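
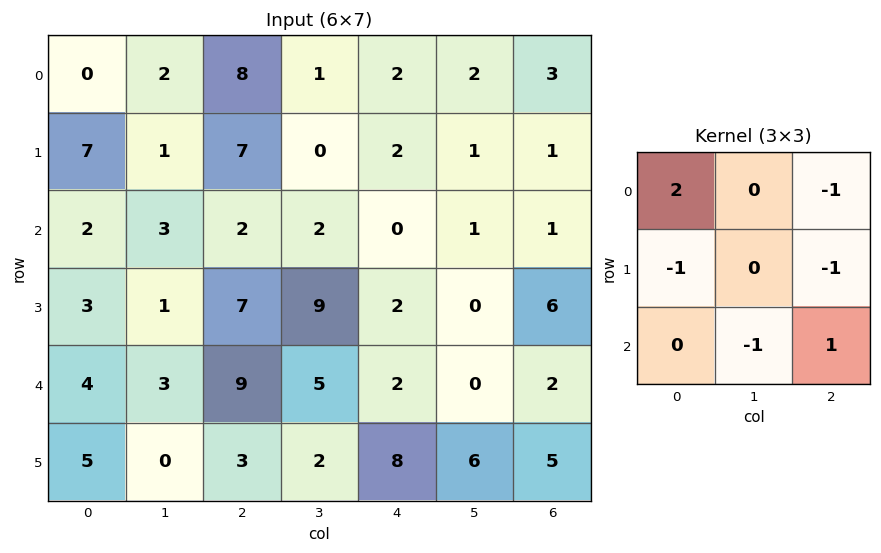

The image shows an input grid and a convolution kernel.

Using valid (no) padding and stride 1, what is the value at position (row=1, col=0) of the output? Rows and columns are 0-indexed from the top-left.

9

The receptive field on the input at this output position is [7 1 7 / 2 3 2 / 3 1 7]. Elementwise product with the kernel and sum: 7·2 + 7·-1 + 2·-1 + 2·-1 + 1·-1 + 7·1.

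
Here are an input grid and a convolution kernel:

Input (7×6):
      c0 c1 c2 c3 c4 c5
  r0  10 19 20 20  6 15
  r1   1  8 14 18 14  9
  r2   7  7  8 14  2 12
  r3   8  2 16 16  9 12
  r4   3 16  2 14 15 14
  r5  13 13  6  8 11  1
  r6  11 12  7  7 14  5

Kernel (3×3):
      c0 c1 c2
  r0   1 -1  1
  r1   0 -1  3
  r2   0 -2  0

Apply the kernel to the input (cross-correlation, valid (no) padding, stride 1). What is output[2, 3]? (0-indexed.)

The receptive field on the input at this output position is [14 2 12 / 16 9 12 / 14 15 14]. Elementwise product with the kernel and sum: 14·1 + 2·-1 + 12·1 + 9·-1 + 12·3 + 15·-2.

21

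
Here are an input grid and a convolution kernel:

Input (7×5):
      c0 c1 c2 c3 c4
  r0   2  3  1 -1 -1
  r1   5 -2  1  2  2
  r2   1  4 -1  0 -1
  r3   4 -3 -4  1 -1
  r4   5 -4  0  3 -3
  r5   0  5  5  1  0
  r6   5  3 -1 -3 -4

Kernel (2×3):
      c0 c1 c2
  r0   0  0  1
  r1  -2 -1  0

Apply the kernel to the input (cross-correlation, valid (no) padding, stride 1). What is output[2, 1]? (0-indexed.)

10

The receptive field on the input at this output position is [4 -1 0 / -3 -4 1]. Elementwise product with the kernel and sum: 0·1 + -3·-2 + -4·-1.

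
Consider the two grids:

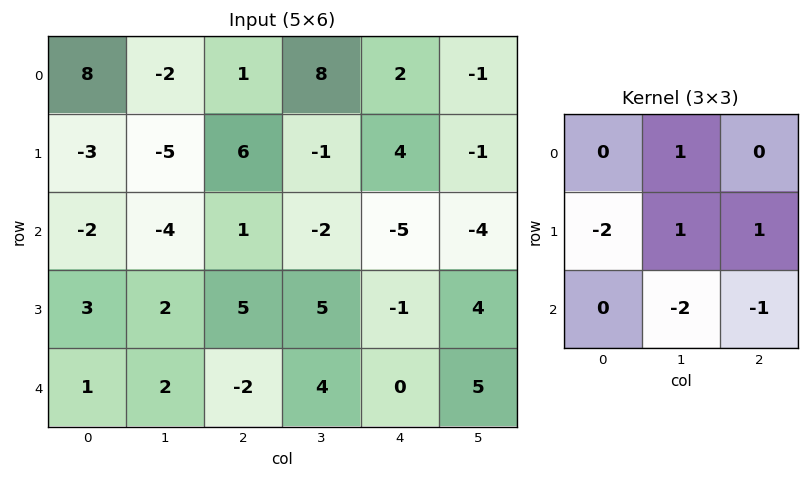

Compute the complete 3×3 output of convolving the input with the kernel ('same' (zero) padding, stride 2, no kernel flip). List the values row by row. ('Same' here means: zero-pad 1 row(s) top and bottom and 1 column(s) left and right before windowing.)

17 2 -22
-17 -2 -3
6 3 -4

Output[0,0]: The receptive field on the zero-padded input at this output position is [0 0 0 / 0 8 -2 / 0 -3 -5]. Elementwise product with the kernel and sum: 0·1 + 0·-2 + 8·1 + -2·1 + -3·-2 + -5·-1.
Output[0,1]: The receptive field on the zero-padded input at this output position is [0 0 0 / -2 1 8 / -5 6 -1]. Elementwise product with the kernel and sum: 0·1 + -2·-2 + 1·1 + 8·1 + 6·-2 + -1·-1.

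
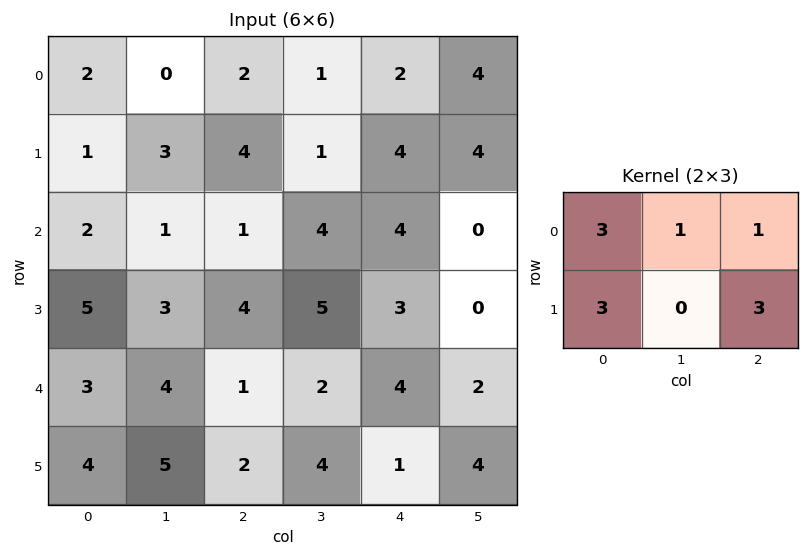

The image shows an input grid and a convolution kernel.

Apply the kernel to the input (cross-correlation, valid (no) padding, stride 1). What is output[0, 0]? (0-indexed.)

The receptive field on the input at this output position is [2 0 2 / 1 3 4]. Elementwise product with the kernel and sum: 2·3 + 0·1 + 2·1 + 1·3 + 4·3.

23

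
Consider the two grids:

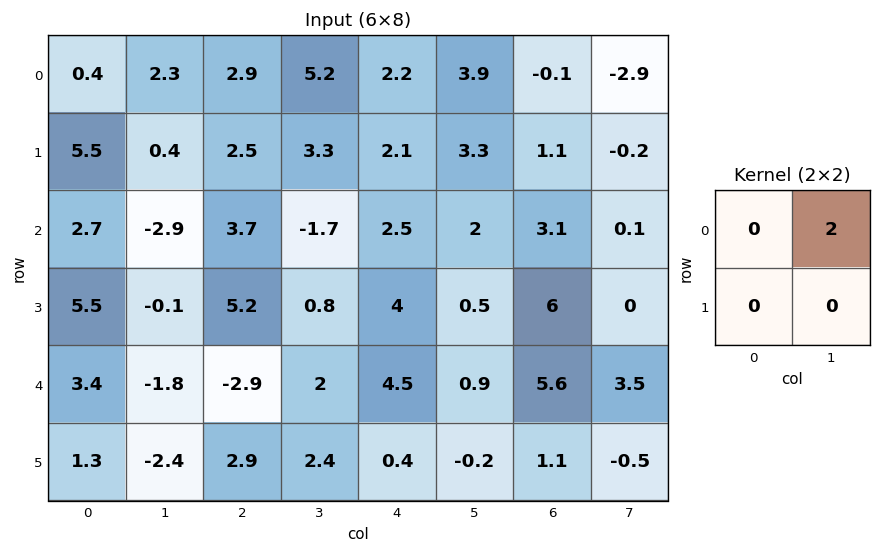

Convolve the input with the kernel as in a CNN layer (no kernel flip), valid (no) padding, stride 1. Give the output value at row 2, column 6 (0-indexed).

0.2

The receptive field on the input at this output position is [3.1 0.1 / 6 0]. Elementwise product with the kernel and sum: 0.1·2.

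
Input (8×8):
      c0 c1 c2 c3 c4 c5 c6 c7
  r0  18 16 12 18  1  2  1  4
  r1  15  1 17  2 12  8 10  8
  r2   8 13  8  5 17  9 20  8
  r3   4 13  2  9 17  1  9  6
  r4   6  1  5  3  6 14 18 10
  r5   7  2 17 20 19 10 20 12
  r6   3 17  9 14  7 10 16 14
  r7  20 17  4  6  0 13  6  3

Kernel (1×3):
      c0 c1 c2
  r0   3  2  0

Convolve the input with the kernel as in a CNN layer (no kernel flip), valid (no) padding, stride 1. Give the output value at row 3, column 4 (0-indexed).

53

The receptive field on the input at this output position is [17 1 9]. Elementwise product with the kernel and sum: 17·3 + 1·2.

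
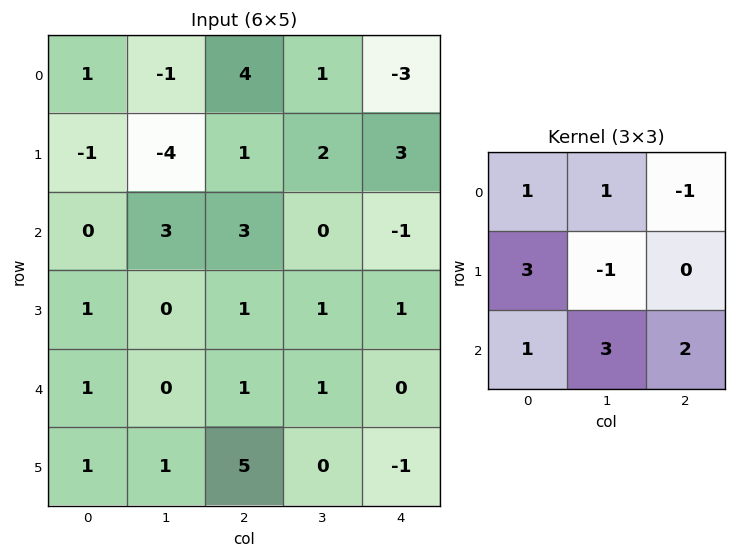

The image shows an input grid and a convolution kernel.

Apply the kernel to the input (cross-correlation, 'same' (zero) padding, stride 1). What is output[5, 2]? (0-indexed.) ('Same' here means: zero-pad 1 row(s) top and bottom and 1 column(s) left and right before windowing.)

The receptive field on the zero-padded input at this output position is [0 1 1 / 1 5 0 / 0 0 0]. Elementwise product with the kernel and sum: 0·1 + 1·1 + 1·-1 + 1·3 + 5·-1 + 0·1 + 0·3 + 0·2.

-2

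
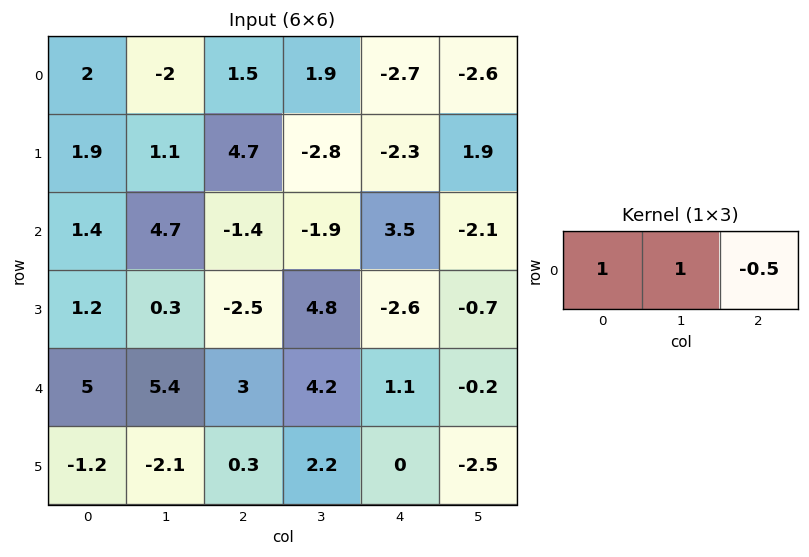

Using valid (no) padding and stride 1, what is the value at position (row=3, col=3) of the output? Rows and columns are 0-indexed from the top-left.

2.55

The receptive field on the input at this output position is [4.8 -2.6 -0.7]. Elementwise product with the kernel and sum: 4.8·1 + -2.6·1 + -0.7·-0.5.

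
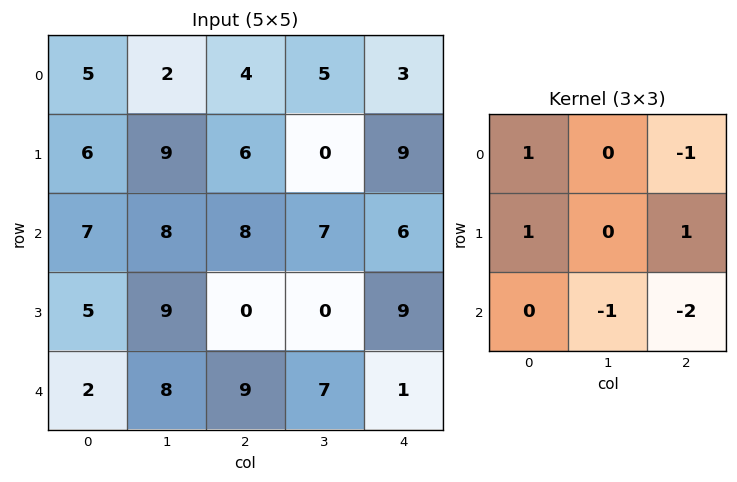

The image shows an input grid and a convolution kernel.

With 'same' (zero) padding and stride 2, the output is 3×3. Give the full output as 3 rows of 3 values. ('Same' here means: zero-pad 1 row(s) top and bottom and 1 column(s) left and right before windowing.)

Output[0,0]: The receptive field on the zero-padded input at this output position is [0 0 0 / 0 5 2 / 0 6 9]. Elementwise product with the kernel and sum: 0·1 + 0·-1 + 0·1 + 2·1 + 6·-1 + 9·-2.
Output[0,1]: The receptive field on the zero-padded input at this output position is [0 0 0 / 2 4 5 / 9 6 0]. Elementwise product with the kernel and sum: 0·1 + 0·-1 + 2·1 + 5·1 + 6·-1 + 0·-2.

-22 1 -4
-24 24 -2
-1 24 7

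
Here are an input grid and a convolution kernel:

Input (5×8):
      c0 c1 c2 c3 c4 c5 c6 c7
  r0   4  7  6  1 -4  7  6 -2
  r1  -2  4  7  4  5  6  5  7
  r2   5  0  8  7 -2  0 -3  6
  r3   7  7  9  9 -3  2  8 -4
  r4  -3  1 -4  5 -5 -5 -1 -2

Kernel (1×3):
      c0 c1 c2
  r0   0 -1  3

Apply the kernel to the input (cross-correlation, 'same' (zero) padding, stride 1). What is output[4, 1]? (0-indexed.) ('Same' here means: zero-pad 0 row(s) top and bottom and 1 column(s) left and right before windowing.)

-13

The receptive field on the zero-padded input at this output position is [-3 1 -4]. Elementwise product with the kernel and sum: 1·-1 + -4·3.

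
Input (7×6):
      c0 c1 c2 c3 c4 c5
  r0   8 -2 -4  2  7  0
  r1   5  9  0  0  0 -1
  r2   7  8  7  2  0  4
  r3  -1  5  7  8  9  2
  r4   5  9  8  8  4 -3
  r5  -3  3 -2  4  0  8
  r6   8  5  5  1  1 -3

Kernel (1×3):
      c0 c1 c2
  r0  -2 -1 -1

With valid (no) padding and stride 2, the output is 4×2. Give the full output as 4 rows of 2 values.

-10 -1
-29 -16
-27 -28
-26 -12

Output[0,0]: The receptive field on the input at this output position is [8 -2 -4]. Elementwise product with the kernel and sum: 8·-2 + -2·-1 + -4·-1.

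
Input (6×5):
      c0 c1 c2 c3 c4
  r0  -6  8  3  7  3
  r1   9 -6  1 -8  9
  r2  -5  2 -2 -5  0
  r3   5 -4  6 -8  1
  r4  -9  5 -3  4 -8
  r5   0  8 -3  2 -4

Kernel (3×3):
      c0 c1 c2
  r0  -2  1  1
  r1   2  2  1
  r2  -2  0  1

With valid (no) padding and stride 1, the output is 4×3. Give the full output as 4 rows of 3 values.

Output[0,0]: The receptive field on the input at this output position is [-6 8 3 / 9 -6 1 / -5 2 -2]. Elementwise product with the kernel and sum: -6·-2 + 8·1 + 3·1 + 9·2 + -6·2 + 1·1 + -5·-2 + -2·1.
Output[0,1]: The receptive field on the input at this output position is [8 3 7 / -6 1 -8 / 2 -2 -5]. Elementwise product with the kernel and sum: 8·-2 + 3·1 + 7·1 + -6·2 + 1·2 + -8·1 + 2·-2 + -5·1.

38 -33 3
-35 0 -26
33 -21 -6
-22 0 -23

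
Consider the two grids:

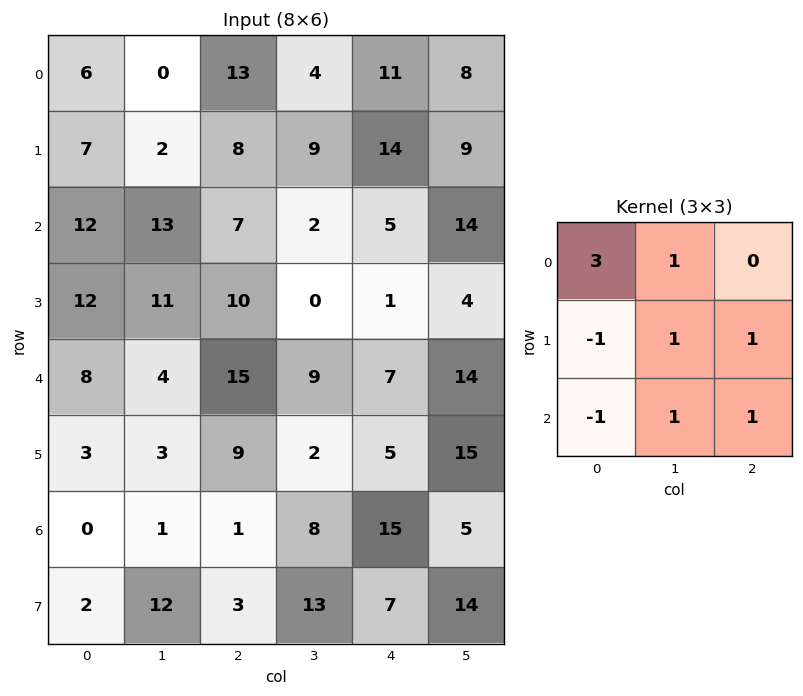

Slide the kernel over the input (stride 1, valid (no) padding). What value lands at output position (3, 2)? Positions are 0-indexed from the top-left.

29

The receptive field on the input at this output position is [10 0 1 / 15 9 7 / 9 2 5]. Elementwise product with the kernel and sum: 10·3 + 0·1 + 15·-1 + 9·1 + 7·1 + 9·-1 + 2·1 + 5·1.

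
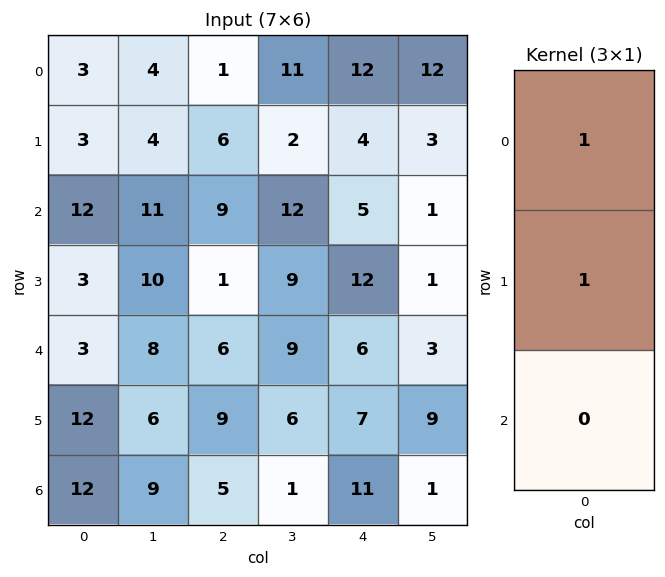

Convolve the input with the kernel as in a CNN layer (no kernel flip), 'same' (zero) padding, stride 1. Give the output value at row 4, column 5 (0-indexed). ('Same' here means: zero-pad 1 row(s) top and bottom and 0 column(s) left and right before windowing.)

4

The receptive field on the zero-padded input at this output position is [1 / 3 / 9]. Elementwise product with the kernel and sum: 1·1 + 3·1.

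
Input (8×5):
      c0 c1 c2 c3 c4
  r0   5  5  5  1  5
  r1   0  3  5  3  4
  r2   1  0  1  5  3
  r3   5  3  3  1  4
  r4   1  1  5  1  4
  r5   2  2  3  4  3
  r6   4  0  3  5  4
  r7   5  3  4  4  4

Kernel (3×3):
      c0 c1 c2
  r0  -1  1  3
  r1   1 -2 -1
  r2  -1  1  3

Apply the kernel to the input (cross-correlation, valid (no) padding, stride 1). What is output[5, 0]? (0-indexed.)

20

The receptive field on the input at this output position is [2 2 3 / 4 0 3 / 5 3 4]. Elementwise product with the kernel and sum: 2·-1 + 2·1 + 3·3 + 4·1 + 0·-2 + 3·-1 + 5·-1 + 3·1 + 4·3.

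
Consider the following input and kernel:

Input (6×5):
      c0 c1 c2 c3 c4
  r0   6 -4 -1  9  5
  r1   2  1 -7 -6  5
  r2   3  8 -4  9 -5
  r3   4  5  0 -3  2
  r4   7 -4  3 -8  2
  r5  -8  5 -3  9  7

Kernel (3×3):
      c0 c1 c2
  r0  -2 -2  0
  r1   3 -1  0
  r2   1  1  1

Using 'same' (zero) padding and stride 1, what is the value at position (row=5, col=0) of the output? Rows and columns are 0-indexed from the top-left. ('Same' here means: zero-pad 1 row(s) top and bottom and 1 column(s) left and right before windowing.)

-6

The receptive field on the zero-padded input at this output position is [0 7 -4 / 0 -8 5 / 0 0 0]. Elementwise product with the kernel and sum: 0·-2 + 7·-2 + 0·3 + -8·-1 + 0·1 + 0·1 + 0·1.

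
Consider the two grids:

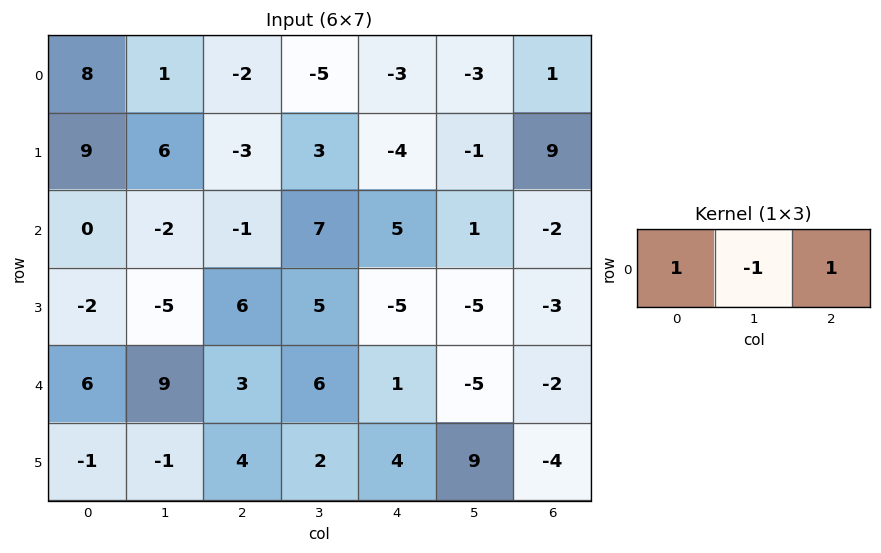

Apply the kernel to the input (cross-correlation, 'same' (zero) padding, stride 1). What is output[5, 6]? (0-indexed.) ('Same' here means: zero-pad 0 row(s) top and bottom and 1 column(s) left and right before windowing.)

13

The receptive field on the zero-padded input at this output position is [9 -4 0]. Elementwise product with the kernel and sum: 9·1 + -4·-1 + 0·1.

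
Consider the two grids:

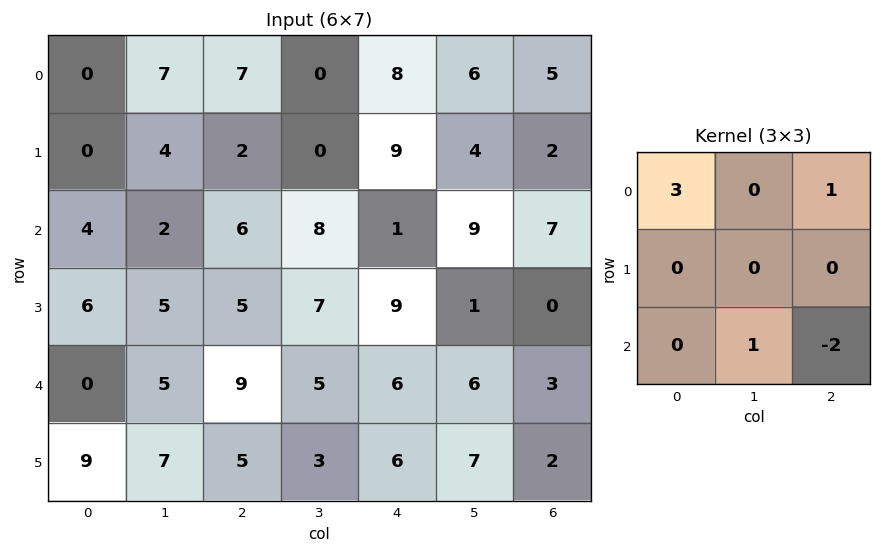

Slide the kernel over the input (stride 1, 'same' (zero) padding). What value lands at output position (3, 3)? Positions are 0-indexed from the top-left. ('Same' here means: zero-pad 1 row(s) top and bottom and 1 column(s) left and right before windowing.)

12

The receptive field on the zero-padded input at this output position is [6 8 1 / 5 7 9 / 9 5 6]. Elementwise product with the kernel and sum: 6·3 + 1·1 + 5·1 + 6·-2.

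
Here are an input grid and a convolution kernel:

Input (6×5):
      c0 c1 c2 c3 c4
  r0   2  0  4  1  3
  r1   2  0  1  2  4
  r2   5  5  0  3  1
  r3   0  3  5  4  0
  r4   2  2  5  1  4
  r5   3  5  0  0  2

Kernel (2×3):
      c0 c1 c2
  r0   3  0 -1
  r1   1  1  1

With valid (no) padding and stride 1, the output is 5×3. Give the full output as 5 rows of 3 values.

Output[0,0]: The receptive field on the input at this output position is [2 0 4 / 2 0 1]. Elementwise product with the kernel and sum: 2·3 + 4·-1 + 2·1 + 0·1 + 1·1.
Output[0,1]: The receptive field on the input at this output position is [0 4 1 / 0 1 2]. Elementwise product with the kernel and sum: 0·3 + 1·-1 + 0·1 + 1·1 + 2·1.

5 2 16
15 6 3
23 24 8
4 13 25
9 10 13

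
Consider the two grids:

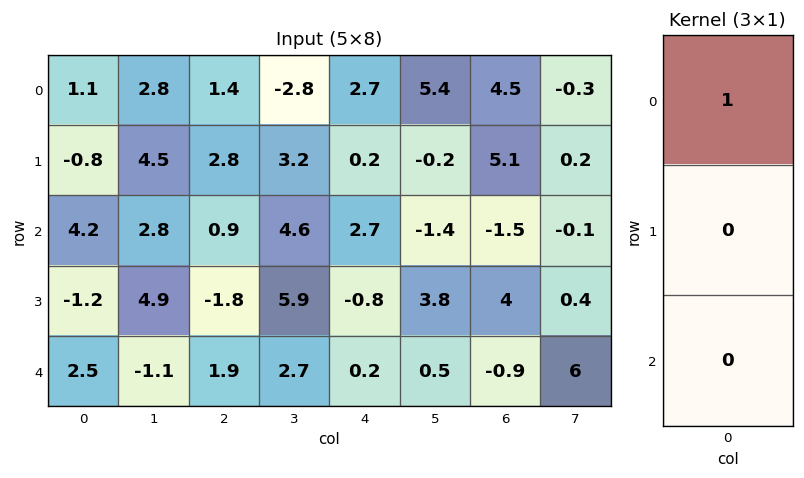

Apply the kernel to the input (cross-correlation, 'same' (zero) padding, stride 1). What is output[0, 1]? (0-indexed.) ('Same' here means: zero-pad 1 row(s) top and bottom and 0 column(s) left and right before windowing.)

The receptive field on the zero-padded input at this output position is [0 / 2.8 / 4.5]. Elementwise product with the kernel and sum: 0·1.

0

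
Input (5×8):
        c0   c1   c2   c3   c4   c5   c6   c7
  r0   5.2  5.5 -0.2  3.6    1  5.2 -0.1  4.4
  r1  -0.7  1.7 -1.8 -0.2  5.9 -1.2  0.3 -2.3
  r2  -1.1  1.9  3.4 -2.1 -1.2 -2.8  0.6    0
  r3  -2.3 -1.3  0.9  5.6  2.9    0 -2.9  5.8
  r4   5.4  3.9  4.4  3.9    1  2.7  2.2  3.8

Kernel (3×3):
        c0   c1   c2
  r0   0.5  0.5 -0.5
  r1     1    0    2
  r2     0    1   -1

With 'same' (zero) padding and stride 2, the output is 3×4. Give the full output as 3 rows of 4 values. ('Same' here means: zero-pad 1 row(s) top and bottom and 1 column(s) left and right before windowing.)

8.6 11.1 21.1 16.6
1.6 -6.95 -1.35 -10.8
7.3 8.7 13.55 5.95

Output[0,0]: The receptive field on the zero-padded input at this output position is [0 0 0 / 0 5.2 5.5 / 0 -0.7 1.7]. Elementwise product with the kernel and sum: 0·0.5 + 0·0.5 + 0·-0.5 + 0·1 + 5.5·2 + -0.7·1 + 1.7·-1.
Output[0,1]: The receptive field on the zero-padded input at this output position is [0 0 0 / 5.5 -0.2 3.6 / 1.7 -1.8 -0.2]. Elementwise product with the kernel and sum: 0·0.5 + 0·0.5 + 0·-0.5 + 5.5·1 + 3.6·2 + -1.8·1 + -0.2·-1.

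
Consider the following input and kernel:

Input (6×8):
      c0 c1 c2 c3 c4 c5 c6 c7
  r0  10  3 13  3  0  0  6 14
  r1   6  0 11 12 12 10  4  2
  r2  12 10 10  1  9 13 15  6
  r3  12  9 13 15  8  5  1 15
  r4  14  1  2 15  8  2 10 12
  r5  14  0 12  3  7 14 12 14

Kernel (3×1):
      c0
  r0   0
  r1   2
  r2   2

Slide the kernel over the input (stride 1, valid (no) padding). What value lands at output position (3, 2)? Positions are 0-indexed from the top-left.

28

The receptive field on the input at this output position is [13 / 2 / 12]. Elementwise product with the kernel and sum: 2·2 + 12·2.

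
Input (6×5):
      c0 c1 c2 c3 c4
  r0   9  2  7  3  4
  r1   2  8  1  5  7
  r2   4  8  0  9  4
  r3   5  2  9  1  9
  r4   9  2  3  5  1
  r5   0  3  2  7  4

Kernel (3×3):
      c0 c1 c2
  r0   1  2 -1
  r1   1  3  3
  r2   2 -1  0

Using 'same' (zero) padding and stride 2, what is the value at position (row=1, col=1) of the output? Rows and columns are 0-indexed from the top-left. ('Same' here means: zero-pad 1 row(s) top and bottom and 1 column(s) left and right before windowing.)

35

The receptive field on the zero-padded input at this output position is [8 1 5 / 8 0 9 / 2 9 1]. Elementwise product with the kernel and sum: 8·1 + 1·2 + 5·-1 + 8·1 + 0·3 + 9·3 + 2·2 + 9·-1.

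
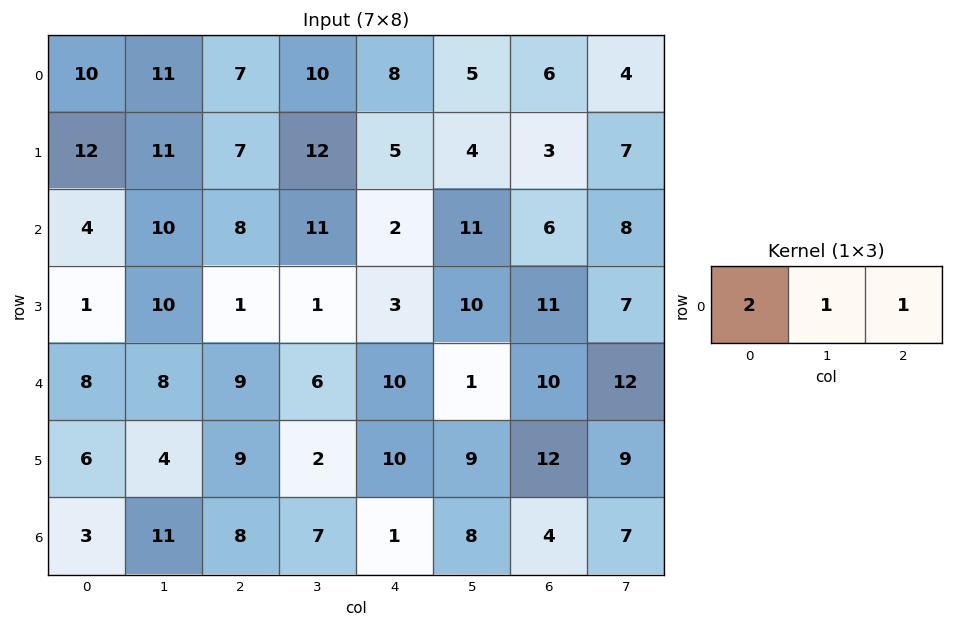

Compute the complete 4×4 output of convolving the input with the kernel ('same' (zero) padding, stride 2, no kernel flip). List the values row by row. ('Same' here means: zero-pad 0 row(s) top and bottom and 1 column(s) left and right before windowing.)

21 39 33 20
14 39 35 36
16 31 23 24
14 37 23 27

Output[0,0]: The receptive field on the zero-padded input at this output position is [0 10 11]. Elementwise product with the kernel and sum: 0·2 + 10·1 + 11·1.
Output[0,1]: The receptive field on the zero-padded input at this output position is [11 7 10]. Elementwise product with the kernel and sum: 11·2 + 7·1 + 10·1.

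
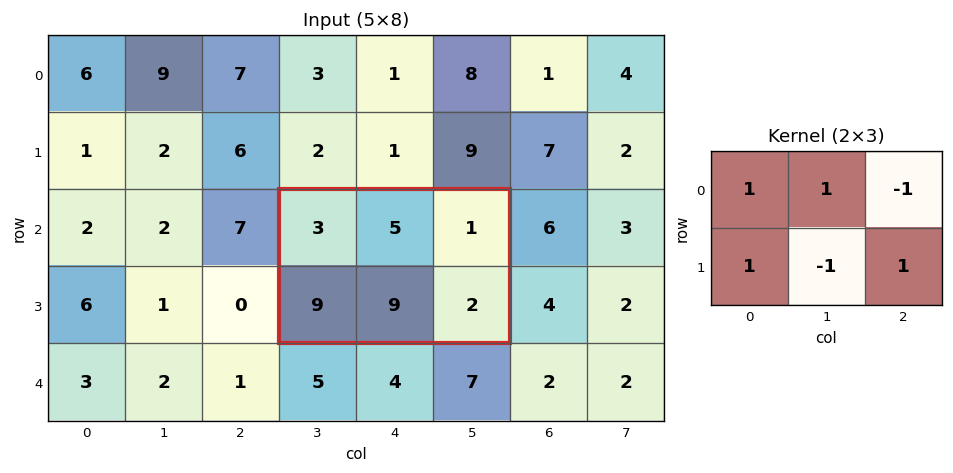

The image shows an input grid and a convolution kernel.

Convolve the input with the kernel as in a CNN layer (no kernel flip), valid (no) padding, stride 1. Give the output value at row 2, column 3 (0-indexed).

9

The receptive field on the input at this output position is [3 5 1 / 9 9 2]. Elementwise product with the kernel and sum: 3·1 + 5·1 + 1·-1 + 9·1 + 9·-1 + 2·1.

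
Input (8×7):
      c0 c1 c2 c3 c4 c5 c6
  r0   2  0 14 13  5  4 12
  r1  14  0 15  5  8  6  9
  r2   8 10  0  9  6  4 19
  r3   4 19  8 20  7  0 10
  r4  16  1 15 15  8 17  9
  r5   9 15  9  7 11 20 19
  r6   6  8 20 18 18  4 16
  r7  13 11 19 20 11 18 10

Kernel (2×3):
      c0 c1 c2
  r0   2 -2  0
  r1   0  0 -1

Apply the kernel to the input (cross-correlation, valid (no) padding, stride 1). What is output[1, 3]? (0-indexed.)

-10

The receptive field on the input at this output position is [5 8 6 / 9 6 4]. Elementwise product with the kernel and sum: 5·2 + 8·-2 + 4·-1.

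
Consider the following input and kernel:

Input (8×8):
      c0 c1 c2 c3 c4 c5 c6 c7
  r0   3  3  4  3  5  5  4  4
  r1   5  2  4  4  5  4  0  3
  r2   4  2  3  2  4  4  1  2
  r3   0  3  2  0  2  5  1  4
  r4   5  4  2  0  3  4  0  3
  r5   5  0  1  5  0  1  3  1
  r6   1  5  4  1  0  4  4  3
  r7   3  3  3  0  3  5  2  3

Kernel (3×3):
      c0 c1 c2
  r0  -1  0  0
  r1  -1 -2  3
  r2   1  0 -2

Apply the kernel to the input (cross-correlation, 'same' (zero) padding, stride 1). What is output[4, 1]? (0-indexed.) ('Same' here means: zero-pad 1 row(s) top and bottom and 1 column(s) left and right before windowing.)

The receptive field on the zero-padded input at this output position is [0 3 2 / 5 4 2 / 5 0 1]. Elementwise product with the kernel and sum: 0·-1 + 5·-1 + 4·-2 + 2·3 + 5·1 + 1·-2.

-4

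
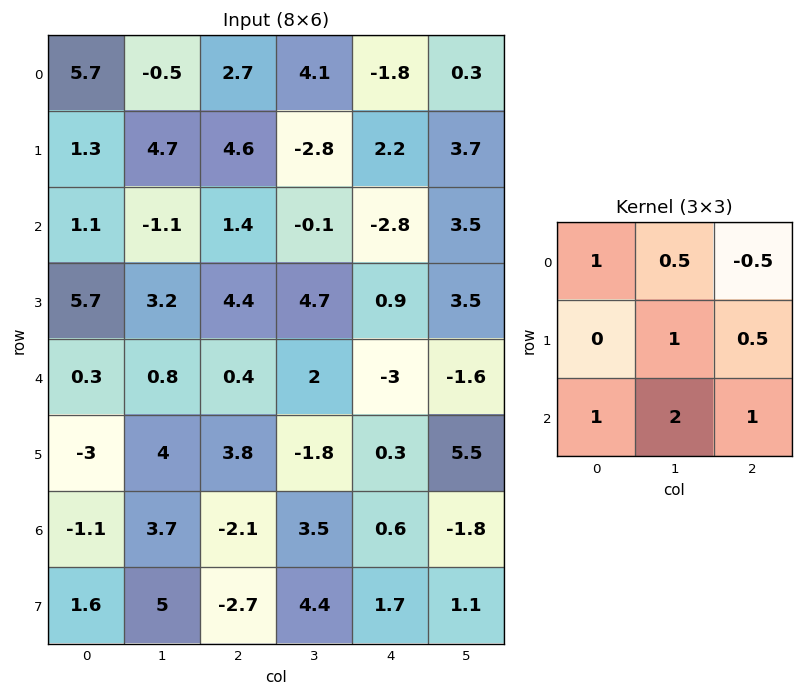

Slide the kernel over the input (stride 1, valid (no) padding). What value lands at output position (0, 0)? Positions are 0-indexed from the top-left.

11.4

The receptive field on the input at this output position is [5.7 -0.5 2.7 / 1.3 4.7 4.6 / 1.1 -1.1 1.4]. Elementwise product with the kernel and sum: 5.7·1 + -0.5·0.5 + 2.7·-0.5 + 4.7·1 + 4.6·0.5 + 1.1·1 + -1.1·2 + 1.4·1.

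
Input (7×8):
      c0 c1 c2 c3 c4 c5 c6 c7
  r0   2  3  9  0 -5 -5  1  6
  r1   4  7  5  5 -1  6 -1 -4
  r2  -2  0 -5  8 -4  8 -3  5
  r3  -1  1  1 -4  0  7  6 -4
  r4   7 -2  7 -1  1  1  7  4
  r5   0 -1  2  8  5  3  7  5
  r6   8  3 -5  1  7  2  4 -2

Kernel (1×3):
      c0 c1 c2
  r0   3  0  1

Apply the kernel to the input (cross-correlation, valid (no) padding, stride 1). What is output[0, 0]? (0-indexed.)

The receptive field on the input at this output position is [2 3 9]. Elementwise product with the kernel and sum: 2·3 + 9·1.

15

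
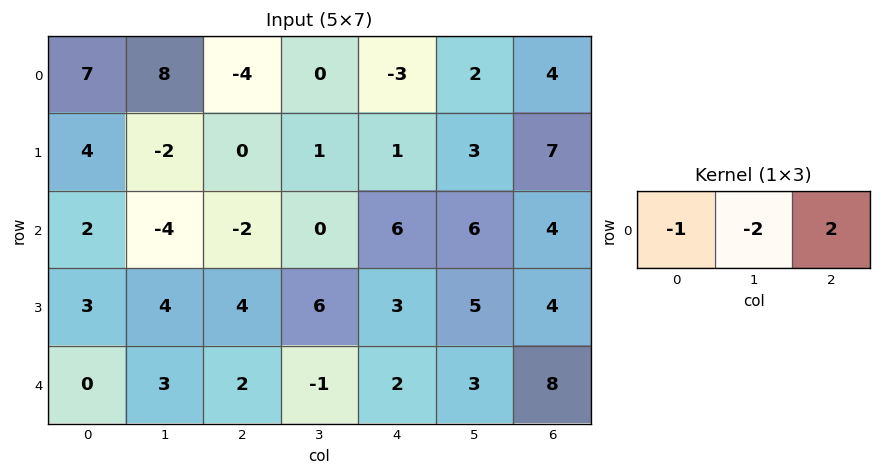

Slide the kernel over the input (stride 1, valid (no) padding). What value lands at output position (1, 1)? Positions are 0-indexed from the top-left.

4

The receptive field on the input at this output position is [-2 0 1]. Elementwise product with the kernel and sum: -2·-1 + 0·-2 + 1·2.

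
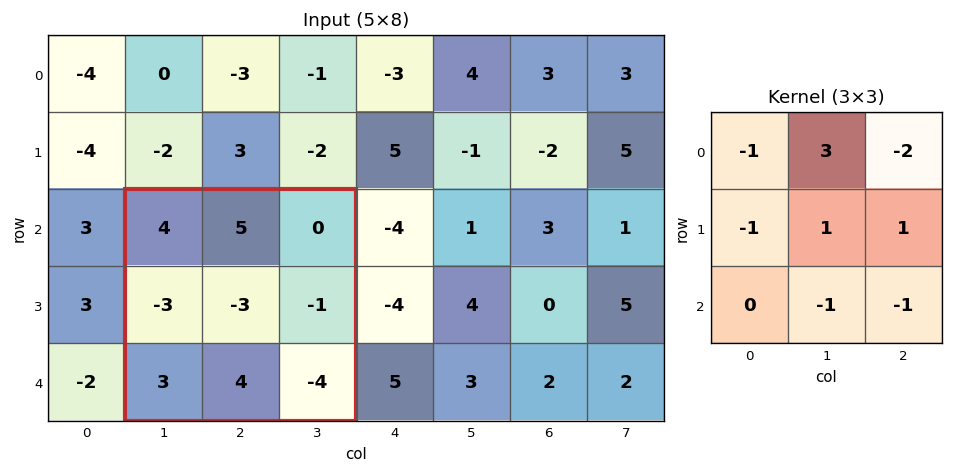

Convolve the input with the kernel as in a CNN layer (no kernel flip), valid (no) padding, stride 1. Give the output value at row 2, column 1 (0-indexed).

10

The receptive field on the input at this output position is [4 5 0 / -3 -3 -1 / 3 4 -4]. Elementwise product with the kernel and sum: 4·-1 + 5·3 + 0·-2 + -3·-1 + -3·1 + -1·1 + 4·-1 + -4·-1.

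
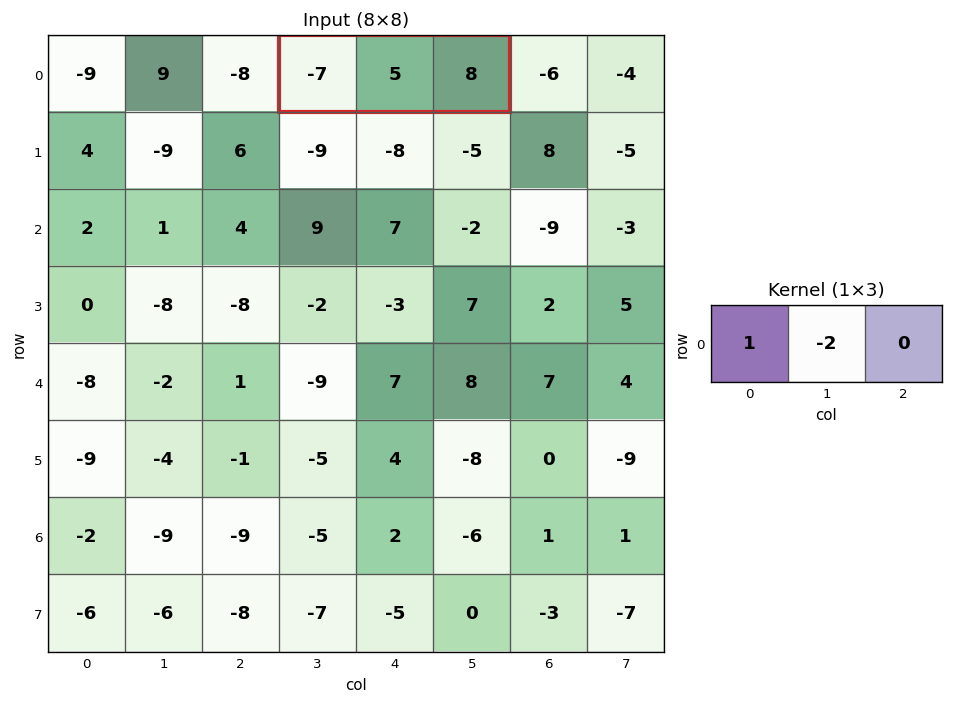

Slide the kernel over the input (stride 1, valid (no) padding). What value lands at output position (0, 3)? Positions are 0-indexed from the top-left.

The receptive field on the input at this output position is [-7 5 8]. Elementwise product with the kernel and sum: -7·1 + 5·-2.

-17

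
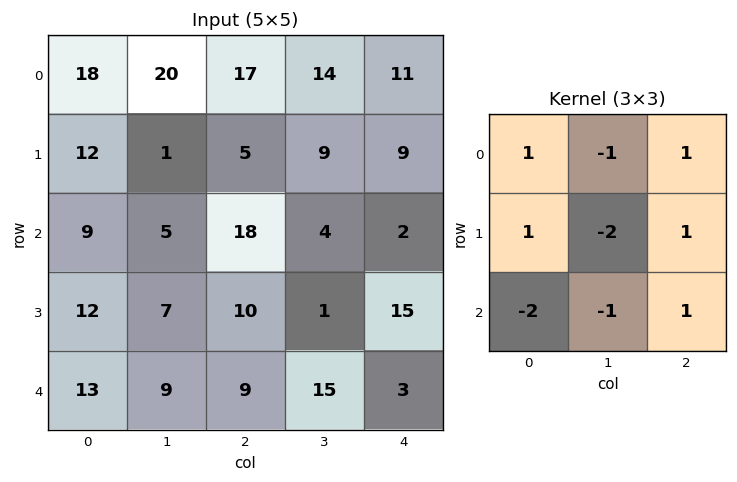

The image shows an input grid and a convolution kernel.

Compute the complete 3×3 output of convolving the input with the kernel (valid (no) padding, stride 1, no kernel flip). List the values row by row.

Output[0,0]: The receptive field on the input at this output position is [18 20 17 / 12 1 5 / 9 5 18]. Elementwise product with the kernel and sum: 18·1 + 20·-1 + 17·1 + 12·1 + 1·-2 + 5·1 + 9·-2 + 5·-1 + 18·1.
Output[0,1]: The receptive field on the input at this output position is [20 17 14 / 1 5 9 / 5 18 4]. Elementwise product with the kernel and sum: 20·1 + 17·-1 + 14·1 + 1·1 + 5·-2 + 9·1 + 5·-2 + 18·-1 + 4·1.

25 -7 -28
12 -45 11
4 -33 9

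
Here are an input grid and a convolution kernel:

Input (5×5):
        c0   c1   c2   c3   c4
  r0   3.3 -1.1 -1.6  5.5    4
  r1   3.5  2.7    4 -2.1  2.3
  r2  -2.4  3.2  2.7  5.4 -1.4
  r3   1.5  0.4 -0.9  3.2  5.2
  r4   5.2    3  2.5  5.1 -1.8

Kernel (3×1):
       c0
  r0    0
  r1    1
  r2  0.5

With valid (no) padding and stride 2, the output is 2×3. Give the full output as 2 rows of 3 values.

Output[0,0]: The receptive field on the input at this output position is [3.3 / 3.5 / -2.4]. Elementwise product with the kernel and sum: 3.5·1 + -2.4·0.5.
Output[0,1]: The receptive field on the input at this output position is [-1.6 / 4 / 2.7]. Elementwise product with the kernel and sum: 4·1 + 2.7·0.5.

2.3 5.35 1.6
4.1 0.35 4.3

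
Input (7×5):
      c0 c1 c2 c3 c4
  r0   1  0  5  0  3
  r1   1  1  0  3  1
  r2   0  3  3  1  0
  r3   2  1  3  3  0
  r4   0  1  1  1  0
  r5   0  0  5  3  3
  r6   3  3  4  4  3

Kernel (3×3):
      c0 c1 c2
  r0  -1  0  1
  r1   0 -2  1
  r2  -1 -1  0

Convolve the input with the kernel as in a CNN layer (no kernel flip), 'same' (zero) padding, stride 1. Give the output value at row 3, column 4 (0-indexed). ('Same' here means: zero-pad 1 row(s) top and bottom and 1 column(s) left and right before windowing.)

The receptive field on the zero-padded input at this output position is [1 0 0 / 3 0 0 / 1 0 0]. Elementwise product with the kernel and sum: 1·-1 + 0·1 + 0·-2 + 0·1 + 1·-1 + 0·-1.

-2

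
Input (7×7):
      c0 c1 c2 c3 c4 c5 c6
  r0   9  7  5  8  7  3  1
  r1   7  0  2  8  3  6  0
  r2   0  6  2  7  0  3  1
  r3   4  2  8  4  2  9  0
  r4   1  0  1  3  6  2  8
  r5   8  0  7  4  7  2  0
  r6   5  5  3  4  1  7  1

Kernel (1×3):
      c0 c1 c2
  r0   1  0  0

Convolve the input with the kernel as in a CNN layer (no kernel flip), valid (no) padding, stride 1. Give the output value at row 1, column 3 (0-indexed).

The receptive field on the input at this output position is [8 3 6]. Elementwise product with the kernel and sum: 8·1.

8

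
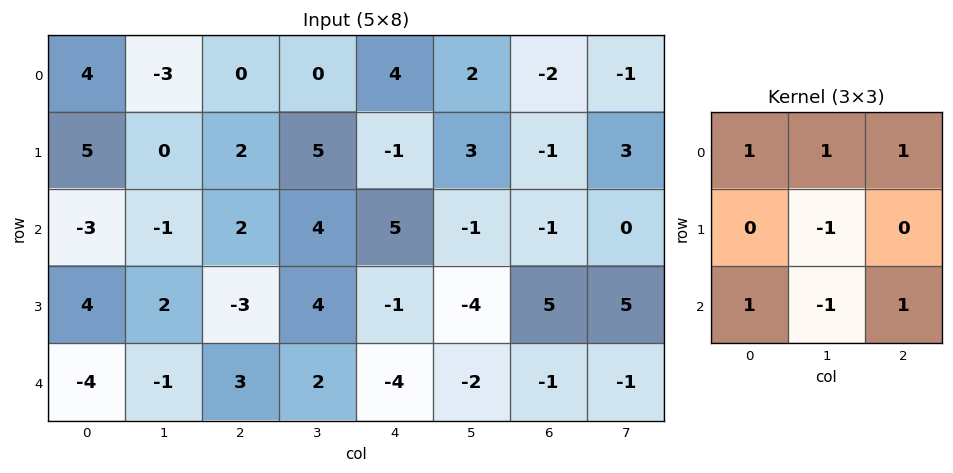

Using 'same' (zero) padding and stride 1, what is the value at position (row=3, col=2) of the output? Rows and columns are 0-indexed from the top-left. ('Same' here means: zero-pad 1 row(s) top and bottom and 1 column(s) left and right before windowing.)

6

The receptive field on the zero-padded input at this output position is [-1 2 4 / 2 -3 4 / -1 3 2]. Elementwise product with the kernel and sum: -1·1 + 2·1 + 4·1 + -3·-1 + -1·1 + 3·-1 + 2·1.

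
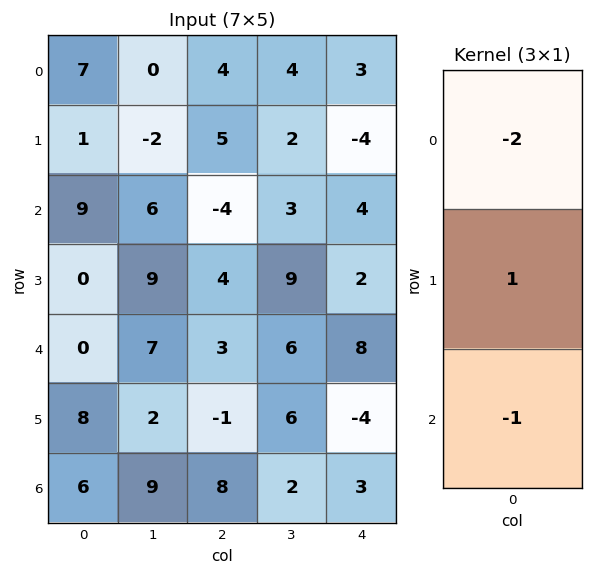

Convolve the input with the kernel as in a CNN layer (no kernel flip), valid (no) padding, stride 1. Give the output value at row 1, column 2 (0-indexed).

The receptive field on the input at this output position is [5 / -4 / 4]. Elementwise product with the kernel and sum: 5·-2 + -4·1 + 4·-1.

-18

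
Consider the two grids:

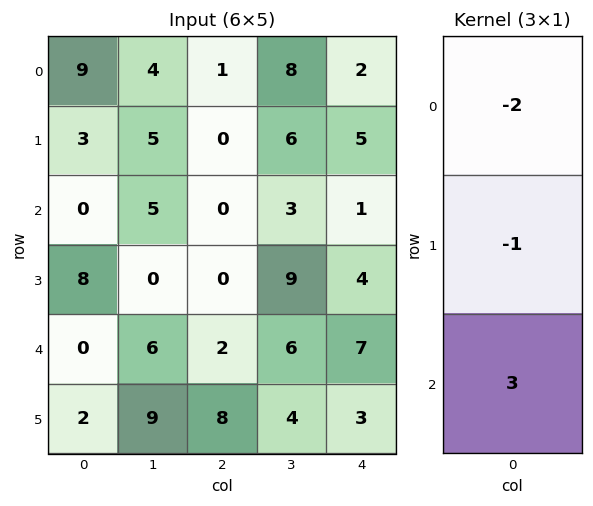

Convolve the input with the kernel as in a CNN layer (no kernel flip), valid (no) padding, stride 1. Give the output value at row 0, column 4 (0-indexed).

The receptive field on the input at this output position is [2 / 5 / 1]. Elementwise product with the kernel and sum: 2·-2 + 5·-1 + 1·3.

-6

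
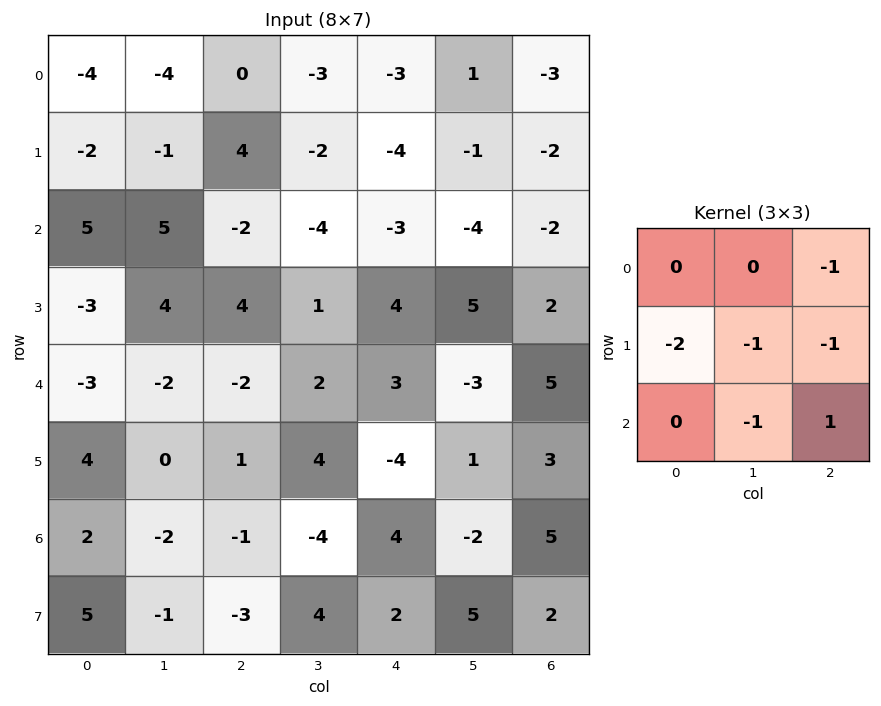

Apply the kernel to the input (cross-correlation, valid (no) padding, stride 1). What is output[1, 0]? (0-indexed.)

-17

The receptive field on the input at this output position is [-2 -1 4 / 5 5 -2 / -3 4 4]. Elementwise product with the kernel and sum: 4·-1 + 5·-2 + 5·-1 + -2·-1 + 4·-1 + 4·1.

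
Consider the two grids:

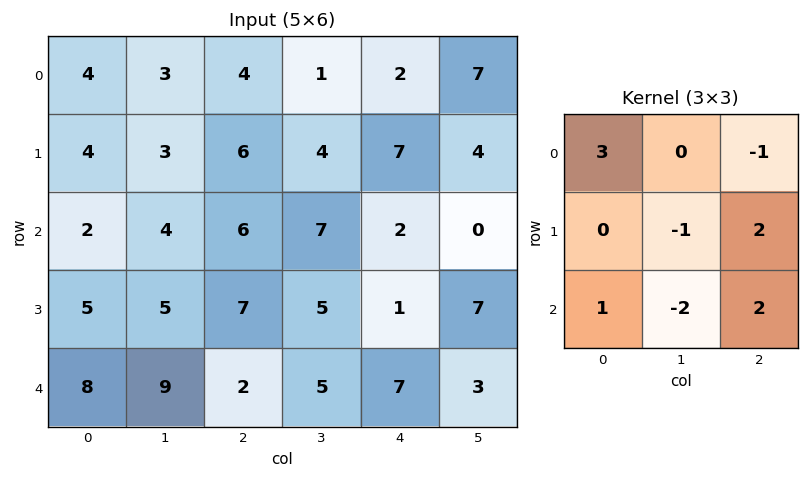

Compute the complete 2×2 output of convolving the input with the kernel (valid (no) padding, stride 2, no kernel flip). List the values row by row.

23 16
3 19

Output[0,0]: The receptive field on the input at this output position is [4 3 4 / 4 3 6 / 2 4 6]. Elementwise product with the kernel and sum: 4·3 + 4·-1 + 3·-1 + 6·2 + 2·1 + 4·-2 + 6·2.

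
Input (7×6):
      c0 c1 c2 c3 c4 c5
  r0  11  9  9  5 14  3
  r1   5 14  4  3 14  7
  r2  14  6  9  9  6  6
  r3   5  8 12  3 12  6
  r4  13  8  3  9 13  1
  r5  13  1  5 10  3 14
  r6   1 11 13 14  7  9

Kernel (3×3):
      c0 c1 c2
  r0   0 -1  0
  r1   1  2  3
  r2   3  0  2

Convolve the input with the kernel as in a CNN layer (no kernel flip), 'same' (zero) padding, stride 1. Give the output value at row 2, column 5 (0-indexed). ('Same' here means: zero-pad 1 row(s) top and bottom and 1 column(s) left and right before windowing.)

47

The receptive field on the zero-padded input at this output position is [14 7 0 / 6 6 0 / 12 6 0]. Elementwise product with the kernel and sum: 7·-1 + 6·1 + 6·2 + 0·3 + 12·3 + 0·2.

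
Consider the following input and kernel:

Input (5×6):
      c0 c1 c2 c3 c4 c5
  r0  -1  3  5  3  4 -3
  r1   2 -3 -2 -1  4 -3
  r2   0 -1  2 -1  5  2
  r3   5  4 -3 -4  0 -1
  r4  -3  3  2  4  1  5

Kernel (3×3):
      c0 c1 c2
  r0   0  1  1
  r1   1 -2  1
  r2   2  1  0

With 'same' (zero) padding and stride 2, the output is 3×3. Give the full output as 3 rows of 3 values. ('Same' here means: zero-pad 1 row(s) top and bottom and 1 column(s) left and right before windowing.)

Output[0,0]: The receptive field on the zero-padded input at this output position is [0 0 0 / 0 -1 3 / 0 2 -3]. Elementwise product with the kernel and sum: 0·1 + 0·1 + 0·1 + -1·-2 + 3·1 + 0·2 + 2·1.
Output[0,1]: The receptive field on the zero-padded input at this output position is [0 0 0 / 3 5 3 / -3 -2 -1]. Elementwise product with the kernel and sum: 0·1 + 0·1 + 3·1 + 5·-2 + 3·1 + -3·2 + -2·1.

7 -12 -6
3 -4 -16
18 -4 6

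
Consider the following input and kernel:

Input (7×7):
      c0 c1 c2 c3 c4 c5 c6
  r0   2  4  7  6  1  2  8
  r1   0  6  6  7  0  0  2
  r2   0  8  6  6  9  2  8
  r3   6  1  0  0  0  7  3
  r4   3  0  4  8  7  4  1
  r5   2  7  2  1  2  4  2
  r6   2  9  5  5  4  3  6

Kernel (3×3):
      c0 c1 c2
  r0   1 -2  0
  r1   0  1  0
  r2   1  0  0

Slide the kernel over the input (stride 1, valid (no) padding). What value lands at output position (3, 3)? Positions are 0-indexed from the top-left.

The receptive field on the input at this output position is [0 0 7 / 8 7 4 / 1 2 4]. Elementwise product with the kernel and sum: 0·1 + 0·-2 + 7·1 + 1·1.

8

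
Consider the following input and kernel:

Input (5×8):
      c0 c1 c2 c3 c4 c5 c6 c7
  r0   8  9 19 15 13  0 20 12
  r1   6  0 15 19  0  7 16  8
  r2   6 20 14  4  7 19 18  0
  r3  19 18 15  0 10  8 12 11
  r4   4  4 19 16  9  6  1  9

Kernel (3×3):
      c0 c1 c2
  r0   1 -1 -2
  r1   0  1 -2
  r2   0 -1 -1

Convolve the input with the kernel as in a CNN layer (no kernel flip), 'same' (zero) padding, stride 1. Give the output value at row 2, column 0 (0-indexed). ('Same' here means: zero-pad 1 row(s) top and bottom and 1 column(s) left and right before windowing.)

The receptive field on the zero-padded input at this output position is [0 6 0 / 0 6 20 / 0 19 18]. Elementwise product with the kernel and sum: 0·1 + 6·-1 + 0·-2 + 6·1 + 20·-2 + 19·-1 + 18·-1.

-77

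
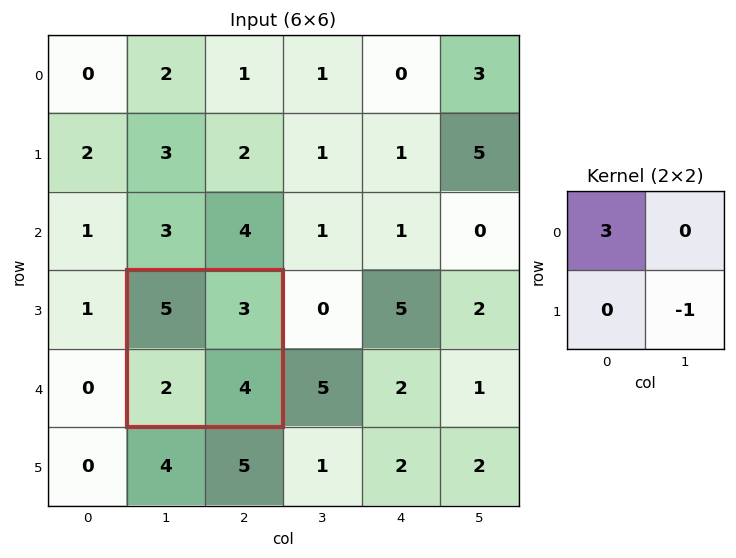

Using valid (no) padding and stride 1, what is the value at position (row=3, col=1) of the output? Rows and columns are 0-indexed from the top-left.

11

The receptive field on the input at this output position is [5 3 / 2 4]. Elementwise product with the kernel and sum: 5·3 + 4·-1.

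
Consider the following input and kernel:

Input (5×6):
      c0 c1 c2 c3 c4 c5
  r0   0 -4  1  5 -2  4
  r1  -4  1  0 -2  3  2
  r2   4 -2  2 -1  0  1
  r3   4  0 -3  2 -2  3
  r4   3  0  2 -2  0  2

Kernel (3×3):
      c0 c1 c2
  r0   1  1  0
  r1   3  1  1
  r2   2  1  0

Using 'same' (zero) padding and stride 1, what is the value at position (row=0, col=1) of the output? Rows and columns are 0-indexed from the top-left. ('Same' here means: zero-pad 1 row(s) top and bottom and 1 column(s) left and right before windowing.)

-10

The receptive field on the zero-padded input at this output position is [0 0 0 / 0 -4 1 / -4 1 0]. Elementwise product with the kernel and sum: 0·1 + 0·1 + 0·3 + -4·1 + 1·1 + -4·2 + 1·1.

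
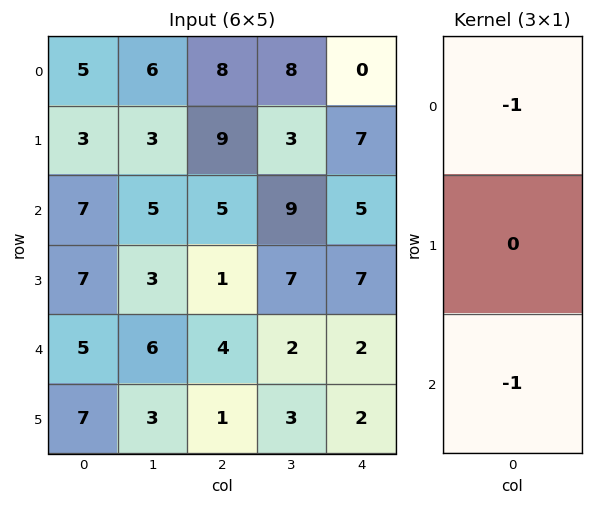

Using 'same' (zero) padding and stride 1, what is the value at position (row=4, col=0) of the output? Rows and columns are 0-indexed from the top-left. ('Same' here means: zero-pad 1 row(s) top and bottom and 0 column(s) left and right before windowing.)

-14

The receptive field on the zero-padded input at this output position is [7 / 5 / 7]. Elementwise product with the kernel and sum: 7·-1 + 7·-1.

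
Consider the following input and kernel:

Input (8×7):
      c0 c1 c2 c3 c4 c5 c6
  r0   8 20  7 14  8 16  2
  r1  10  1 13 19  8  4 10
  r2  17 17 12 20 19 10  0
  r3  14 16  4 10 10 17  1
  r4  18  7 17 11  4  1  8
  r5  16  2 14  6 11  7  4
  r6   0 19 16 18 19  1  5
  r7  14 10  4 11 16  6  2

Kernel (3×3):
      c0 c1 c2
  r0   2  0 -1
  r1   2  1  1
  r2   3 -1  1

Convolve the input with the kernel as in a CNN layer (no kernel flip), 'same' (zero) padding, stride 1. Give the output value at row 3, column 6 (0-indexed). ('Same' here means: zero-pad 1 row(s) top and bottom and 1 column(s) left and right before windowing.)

The receptive field on the zero-padded input at this output position is [10 0 0 / 17 1 0 / 1 8 0]. Elementwise product with the kernel and sum: 10·2 + 0·-1 + 17·2 + 1·1 + 0·1 + 1·3 + 8·-1 + 0·1.

50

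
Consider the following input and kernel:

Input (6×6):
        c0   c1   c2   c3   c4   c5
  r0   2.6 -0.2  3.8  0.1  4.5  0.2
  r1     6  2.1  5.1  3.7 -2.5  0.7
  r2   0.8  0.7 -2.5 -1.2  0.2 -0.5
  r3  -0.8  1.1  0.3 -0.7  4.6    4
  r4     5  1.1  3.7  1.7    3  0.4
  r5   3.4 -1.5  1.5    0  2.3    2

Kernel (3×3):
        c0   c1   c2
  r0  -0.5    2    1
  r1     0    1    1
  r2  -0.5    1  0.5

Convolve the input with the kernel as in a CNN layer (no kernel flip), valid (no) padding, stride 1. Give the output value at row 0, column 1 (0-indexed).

13.15

The receptive field on the input at this output position is [-0.2 3.8 0.1 / 2.1 5.1 3.7 / 0.7 -2.5 -1.2]. Elementwise product with the kernel and sum: -0.2·-0.5 + 3.8·2 + 0.1·1 + 5.1·1 + 3.7·1 + 0.7·-0.5 + -2.5·1 + -1.2·0.5.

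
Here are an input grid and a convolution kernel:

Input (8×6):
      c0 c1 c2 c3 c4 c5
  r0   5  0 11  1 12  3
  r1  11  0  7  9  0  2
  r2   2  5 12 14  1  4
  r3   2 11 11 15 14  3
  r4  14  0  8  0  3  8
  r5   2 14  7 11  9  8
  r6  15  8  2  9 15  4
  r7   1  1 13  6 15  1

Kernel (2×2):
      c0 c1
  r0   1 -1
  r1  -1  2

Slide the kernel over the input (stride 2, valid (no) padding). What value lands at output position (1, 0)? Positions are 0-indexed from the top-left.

17

The receptive field on the input at this output position is [2 5 / 2 11]. Elementwise product with the kernel and sum: 2·1 + 5·-1 + 2·-1 + 11·2.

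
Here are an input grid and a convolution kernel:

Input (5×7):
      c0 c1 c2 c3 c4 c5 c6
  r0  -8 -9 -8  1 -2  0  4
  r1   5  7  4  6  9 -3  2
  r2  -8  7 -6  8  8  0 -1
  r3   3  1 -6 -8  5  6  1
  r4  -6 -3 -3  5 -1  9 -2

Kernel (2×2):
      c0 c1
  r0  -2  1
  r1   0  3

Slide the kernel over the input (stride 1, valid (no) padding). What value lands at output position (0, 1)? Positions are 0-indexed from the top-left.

22

The receptive field on the input at this output position is [-9 -8 / 7 4]. Elementwise product with the kernel and sum: -9·-2 + -8·1 + 4·3.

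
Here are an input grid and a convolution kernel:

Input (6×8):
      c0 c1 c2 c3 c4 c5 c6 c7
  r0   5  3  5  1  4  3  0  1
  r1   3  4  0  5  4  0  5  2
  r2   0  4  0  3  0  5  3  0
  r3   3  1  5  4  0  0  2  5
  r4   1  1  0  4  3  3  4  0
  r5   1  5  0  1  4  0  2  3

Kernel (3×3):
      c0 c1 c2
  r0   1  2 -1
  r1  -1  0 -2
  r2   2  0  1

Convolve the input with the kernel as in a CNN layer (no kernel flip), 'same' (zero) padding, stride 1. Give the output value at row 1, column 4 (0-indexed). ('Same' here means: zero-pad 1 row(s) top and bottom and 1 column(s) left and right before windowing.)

12

The receptive field on the zero-padded input at this output position is [1 4 3 / 5 4 0 / 3 0 5]. Elementwise product with the kernel and sum: 1·1 + 4·2 + 3·-1 + 5·-1 + 0·-2 + 3·2 + 5·1.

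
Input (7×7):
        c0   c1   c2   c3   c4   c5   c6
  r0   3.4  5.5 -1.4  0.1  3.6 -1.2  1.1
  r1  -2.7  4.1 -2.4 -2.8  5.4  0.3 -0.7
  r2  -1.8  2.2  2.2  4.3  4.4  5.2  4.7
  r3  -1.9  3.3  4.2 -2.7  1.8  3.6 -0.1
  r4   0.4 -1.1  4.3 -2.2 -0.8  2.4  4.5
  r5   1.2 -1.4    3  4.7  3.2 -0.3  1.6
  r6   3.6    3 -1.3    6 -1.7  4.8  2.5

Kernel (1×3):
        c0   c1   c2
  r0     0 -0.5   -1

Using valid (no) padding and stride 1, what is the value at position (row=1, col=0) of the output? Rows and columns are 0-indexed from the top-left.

The receptive field on the input at this output position is [-2.7 4.1 -2.4]. Elementwise product with the kernel and sum: 4.1·-0.5 + -2.4·-1.

0.35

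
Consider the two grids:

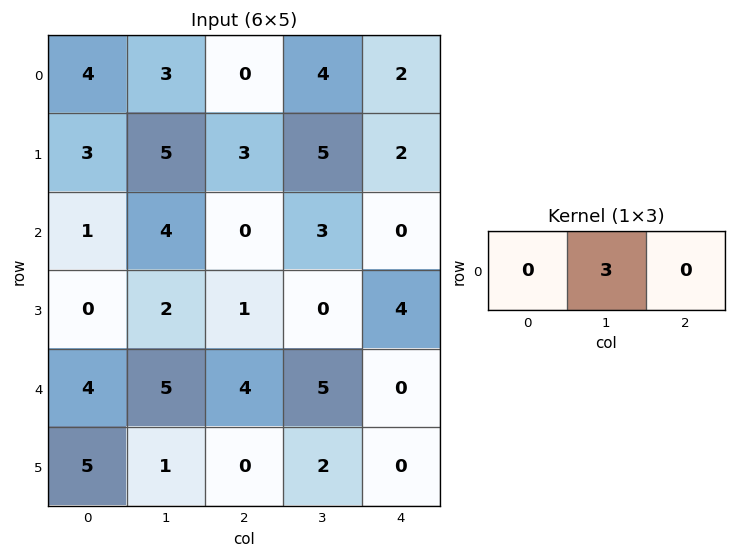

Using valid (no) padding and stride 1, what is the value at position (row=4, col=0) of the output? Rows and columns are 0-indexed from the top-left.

15

The receptive field on the input at this output position is [4 5 4]. Elementwise product with the kernel and sum: 5·3.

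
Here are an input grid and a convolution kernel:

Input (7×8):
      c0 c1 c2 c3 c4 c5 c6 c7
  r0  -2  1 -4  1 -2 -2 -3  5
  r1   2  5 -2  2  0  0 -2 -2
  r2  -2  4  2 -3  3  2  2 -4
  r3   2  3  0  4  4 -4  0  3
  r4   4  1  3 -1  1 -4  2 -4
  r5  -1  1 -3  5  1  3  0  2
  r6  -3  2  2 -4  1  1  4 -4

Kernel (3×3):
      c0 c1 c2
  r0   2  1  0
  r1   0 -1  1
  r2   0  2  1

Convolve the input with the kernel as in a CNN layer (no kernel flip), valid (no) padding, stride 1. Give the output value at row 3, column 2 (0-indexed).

The receptive field on the input at this output position is [0 4 4 / 3 -1 1 / -3 5 1]. Elementwise product with the kernel and sum: 0·2 + 4·1 + -1·-1 + 1·1 + 5·2 + 1·1.

17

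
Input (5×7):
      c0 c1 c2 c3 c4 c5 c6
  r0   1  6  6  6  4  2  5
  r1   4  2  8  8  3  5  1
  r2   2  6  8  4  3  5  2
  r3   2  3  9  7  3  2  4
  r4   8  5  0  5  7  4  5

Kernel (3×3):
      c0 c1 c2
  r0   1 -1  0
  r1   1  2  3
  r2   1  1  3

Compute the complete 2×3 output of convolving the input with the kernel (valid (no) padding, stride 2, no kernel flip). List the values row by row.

Output[0,0]: The receptive field on the input at this output position is [1 6 6 / 4 2 8 / 2 6 8]. Elementwise product with the kernel and sum: 1·1 + 6·-1 + 4·1 + 2·2 + 8·3 + 2·1 + 6·1 + 8·3.
Output[0,1]: The receptive field on the input at this output position is [6 6 4 / 8 8 3 / 8 4 3]. Elementwise product with the kernel and sum: 6·1 + 6·-1 + 8·1 + 8·2 + 3·3 + 8·1 + 4·1 + 3·3.

59 54 32
44 62 43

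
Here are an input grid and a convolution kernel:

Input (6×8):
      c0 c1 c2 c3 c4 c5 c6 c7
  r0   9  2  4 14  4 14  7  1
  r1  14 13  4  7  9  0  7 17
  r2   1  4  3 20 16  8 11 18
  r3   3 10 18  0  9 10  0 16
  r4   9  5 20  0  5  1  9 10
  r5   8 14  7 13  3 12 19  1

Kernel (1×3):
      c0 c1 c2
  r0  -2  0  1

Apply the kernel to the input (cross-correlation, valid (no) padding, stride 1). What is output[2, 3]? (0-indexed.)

-32

The receptive field on the input at this output position is [20 16 8]. Elementwise product with the kernel and sum: 20·-2 + 8·1.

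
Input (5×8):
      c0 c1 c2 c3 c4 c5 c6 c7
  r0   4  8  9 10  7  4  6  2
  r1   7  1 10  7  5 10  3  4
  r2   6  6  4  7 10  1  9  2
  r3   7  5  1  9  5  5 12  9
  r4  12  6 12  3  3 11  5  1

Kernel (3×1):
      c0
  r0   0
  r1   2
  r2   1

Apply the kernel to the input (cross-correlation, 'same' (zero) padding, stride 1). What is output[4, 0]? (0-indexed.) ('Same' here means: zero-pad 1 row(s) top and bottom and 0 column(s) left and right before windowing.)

The receptive field on the zero-padded input at this output position is [7 / 12 / 0]. Elementwise product with the kernel and sum: 12·2 + 0·1.

24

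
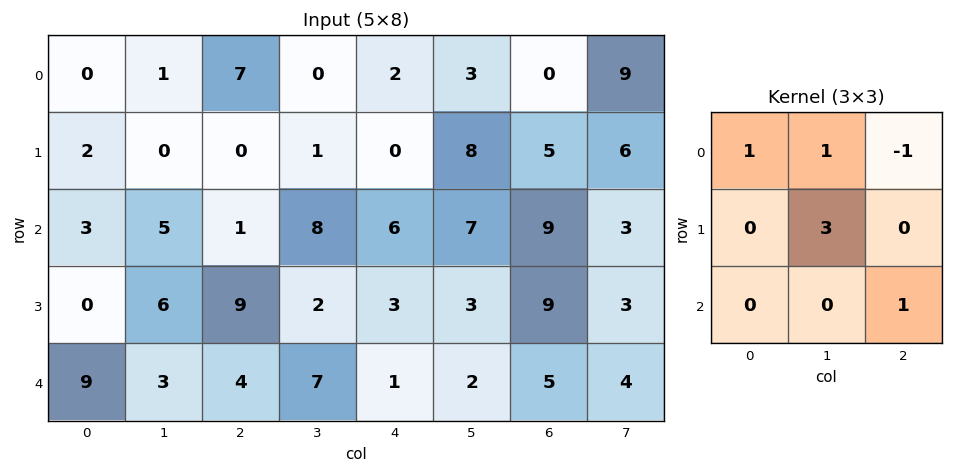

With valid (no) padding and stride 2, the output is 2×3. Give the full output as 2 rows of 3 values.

Output[0,0]: The receptive field on the input at this output position is [0 1 7 / 2 0 0 / 3 5 1]. Elementwise product with the kernel and sum: 0·1 + 1·1 + 7·-1 + 0·3 + 1·1.
Output[0,1]: The receptive field on the input at this output position is [7 0 2 / 0 1 0 / 1 8 6]. Elementwise product with the kernel and sum: 7·1 + 0·1 + 2·-1 + 1·3 + 6·1.

-5 14 38
29 10 18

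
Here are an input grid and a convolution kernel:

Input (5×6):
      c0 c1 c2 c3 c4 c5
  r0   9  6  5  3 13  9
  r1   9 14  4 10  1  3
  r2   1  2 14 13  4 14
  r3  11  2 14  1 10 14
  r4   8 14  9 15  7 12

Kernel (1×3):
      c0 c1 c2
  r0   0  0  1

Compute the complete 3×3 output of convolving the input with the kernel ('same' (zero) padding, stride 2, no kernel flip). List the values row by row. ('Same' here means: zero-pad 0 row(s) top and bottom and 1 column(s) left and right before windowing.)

6 3 9
2 13 14
14 15 12

Output[0,0]: The receptive field on the zero-padded input at this output position is [0 9 6]. Elementwise product with the kernel and sum: 6·1.
Output[0,1]: The receptive field on the zero-padded input at this output position is [6 5 3]. Elementwise product with the kernel and sum: 3·1.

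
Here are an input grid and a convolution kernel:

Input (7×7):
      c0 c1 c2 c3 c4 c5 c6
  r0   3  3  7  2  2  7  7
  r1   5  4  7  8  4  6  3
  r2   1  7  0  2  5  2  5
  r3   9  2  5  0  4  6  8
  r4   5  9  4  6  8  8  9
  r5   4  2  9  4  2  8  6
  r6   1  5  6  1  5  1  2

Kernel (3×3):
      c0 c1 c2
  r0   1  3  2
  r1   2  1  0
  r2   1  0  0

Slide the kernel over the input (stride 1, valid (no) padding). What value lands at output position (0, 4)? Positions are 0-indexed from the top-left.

56

The receptive field on the input at this output position is [2 7 7 / 4 6 3 / 5 2 5]. Elementwise product with the kernel and sum: 2·1 + 7·3 + 7·2 + 4·2 + 6·1 + 5·1.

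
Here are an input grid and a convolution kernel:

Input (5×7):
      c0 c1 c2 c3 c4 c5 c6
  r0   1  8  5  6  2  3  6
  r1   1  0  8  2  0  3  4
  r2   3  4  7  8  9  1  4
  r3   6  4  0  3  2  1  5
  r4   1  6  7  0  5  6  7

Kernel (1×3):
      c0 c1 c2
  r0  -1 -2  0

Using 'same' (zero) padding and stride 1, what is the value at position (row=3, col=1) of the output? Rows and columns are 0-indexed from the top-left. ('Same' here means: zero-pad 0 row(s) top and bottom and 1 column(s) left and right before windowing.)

The receptive field on the zero-padded input at this output position is [6 4 0]. Elementwise product with the kernel and sum: 6·-1 + 4·-2.

-14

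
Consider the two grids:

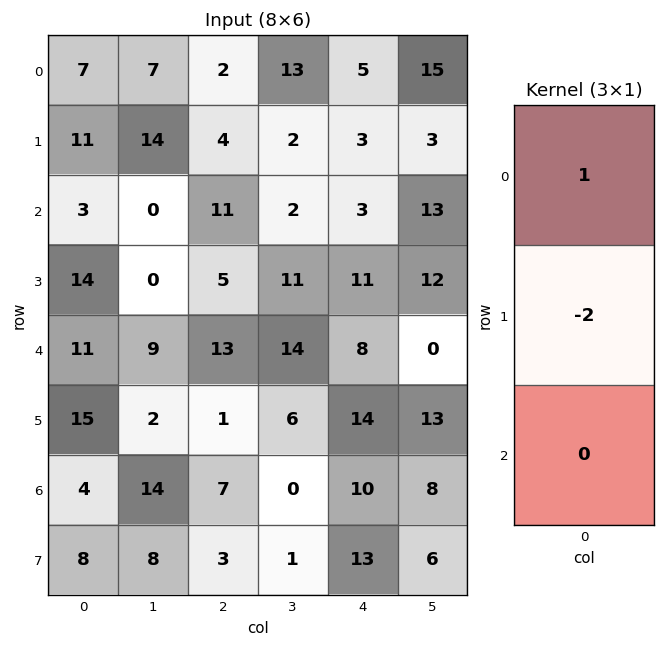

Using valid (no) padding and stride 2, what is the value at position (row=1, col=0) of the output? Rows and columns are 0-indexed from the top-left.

The receptive field on the input at this output position is [3 / 14 / 11]. Elementwise product with the kernel and sum: 3·1 + 14·-2.

-25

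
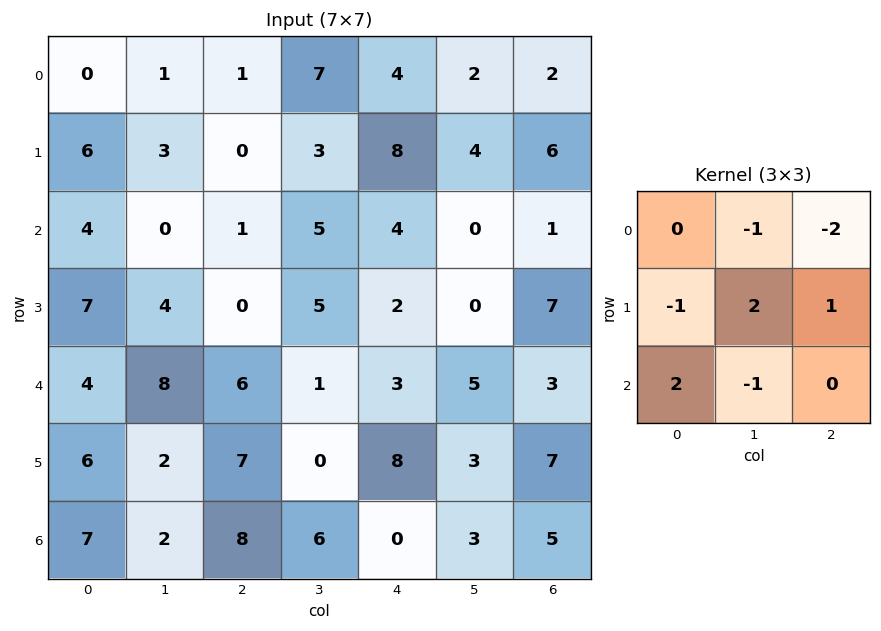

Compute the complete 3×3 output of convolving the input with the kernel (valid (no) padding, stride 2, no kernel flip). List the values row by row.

Output[0,0]: The receptive field on the input at this output position is [0 1 1 / 6 3 0 / 4 0 1]. Elementwise product with the kernel and sum: 1·-1 + 1·-2 + 6·-1 + 3·2 + 0·1 + 4·2 + 0·-1.

5 -4 8
-1 10 4
-3 4 -9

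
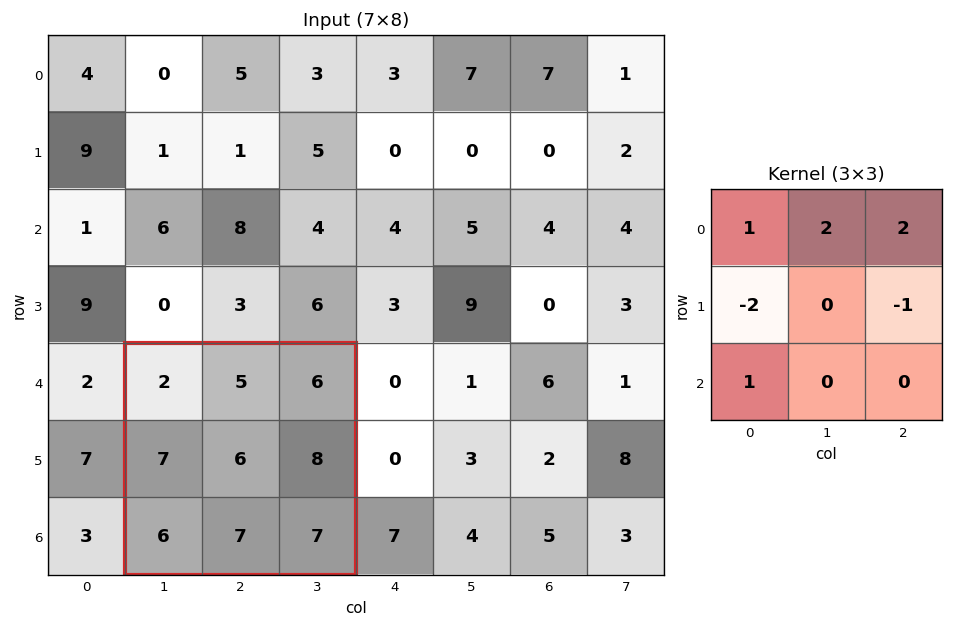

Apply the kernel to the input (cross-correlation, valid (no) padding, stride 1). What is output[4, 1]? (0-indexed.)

8

The receptive field on the input at this output position is [2 5 6 / 7 6 8 / 6 7 7]. Elementwise product with the kernel and sum: 2·1 + 5·2 + 6·2 + 7·-2 + 8·-1 + 6·1.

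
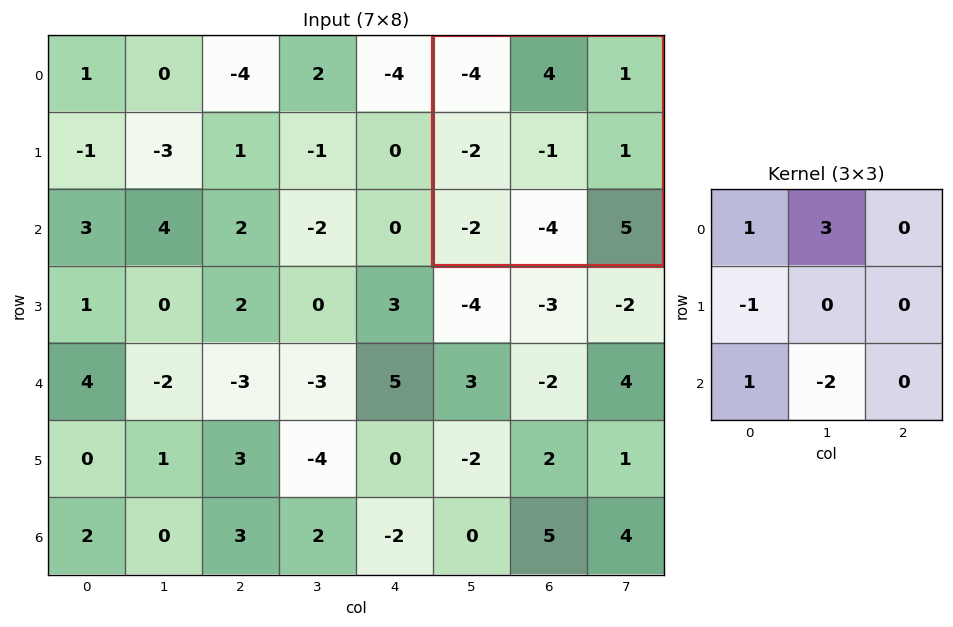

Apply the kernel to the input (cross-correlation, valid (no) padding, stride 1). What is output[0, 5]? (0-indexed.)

16

The receptive field on the input at this output position is [-4 4 1 / -2 -1 1 / -2 -4 5]. Elementwise product with the kernel and sum: -4·1 + 4·3 + -2·-1 + -2·1 + -4·-2.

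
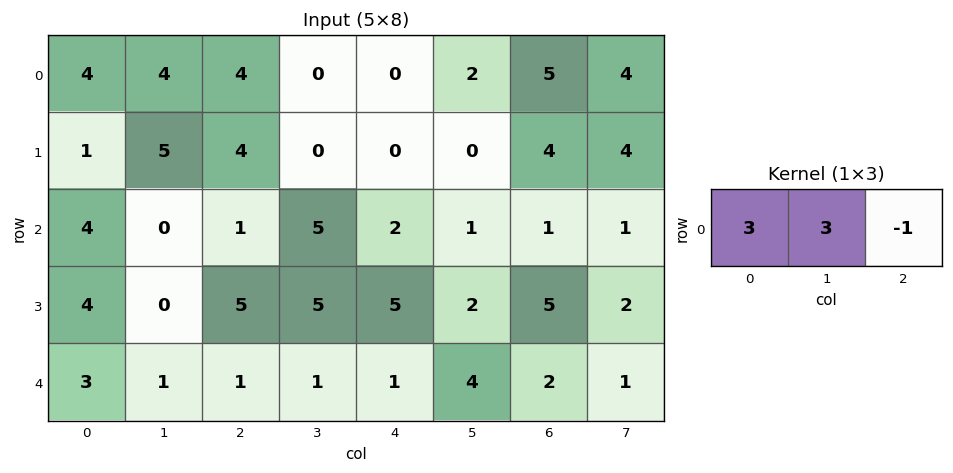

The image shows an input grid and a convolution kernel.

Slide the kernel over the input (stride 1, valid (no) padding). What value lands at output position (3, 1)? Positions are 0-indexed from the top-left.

The receptive field on the input at this output position is [0 5 5]. Elementwise product with the kernel and sum: 0·3 + 5·3 + 5·-1.

10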